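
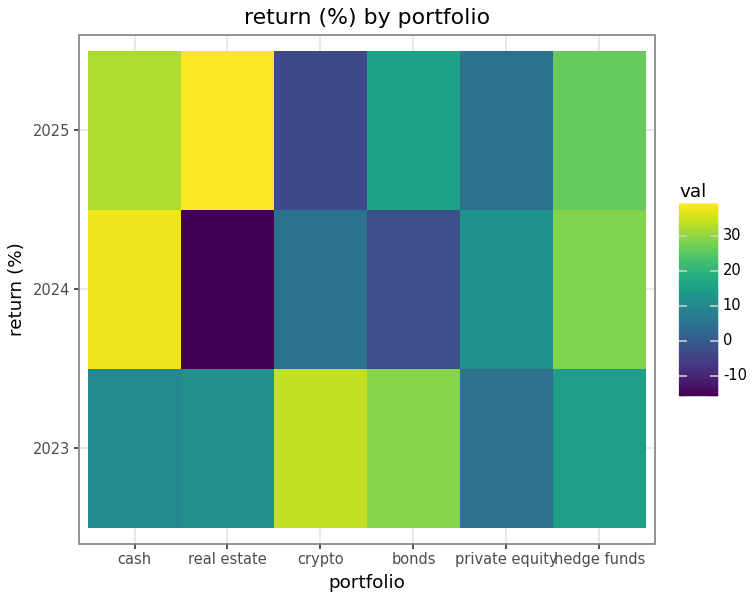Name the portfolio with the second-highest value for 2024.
Top 3 for 2024: cash ≈ 40, hedge funds ≈ 30, private equity ≈ 10.

hedge funds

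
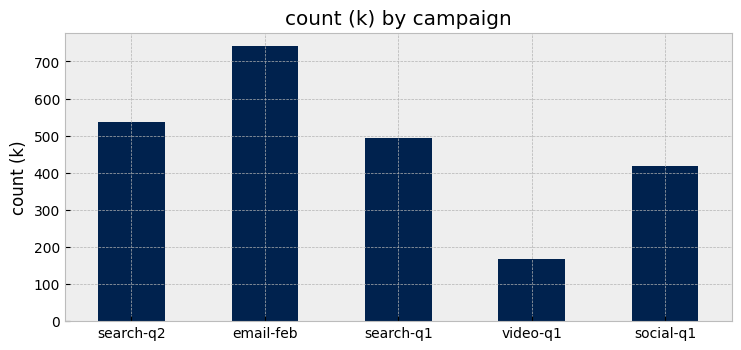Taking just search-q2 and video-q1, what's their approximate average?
(500 + 200) / 2 ≈ 350.

≈ 350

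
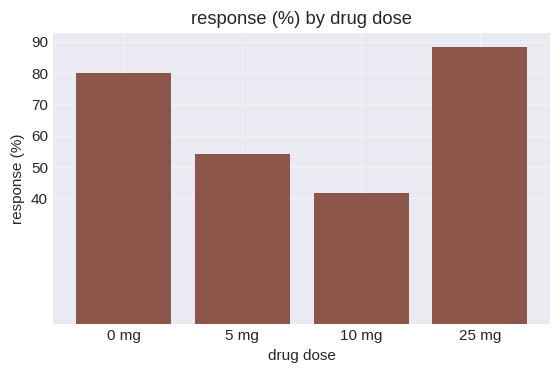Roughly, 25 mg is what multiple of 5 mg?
25 mg ≈ 90, 5 mg ≈ 50; 90/50 ≈ 1.8.

≈ 1.8×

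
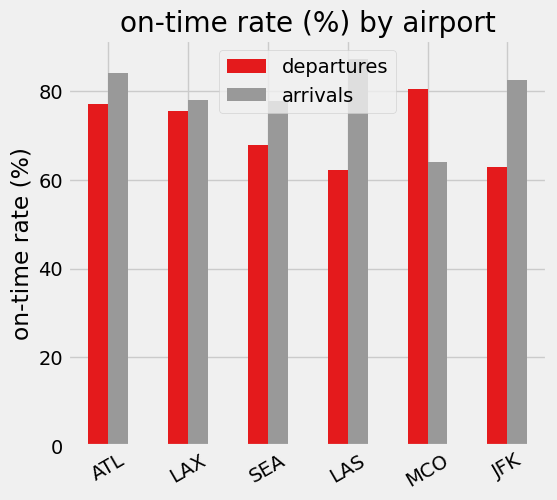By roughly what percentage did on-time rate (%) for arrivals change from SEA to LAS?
SEA ≈ 80, LAS ≈ 90; (90 − 80) / 80 ≈ +12.5%.

≈ +12.5%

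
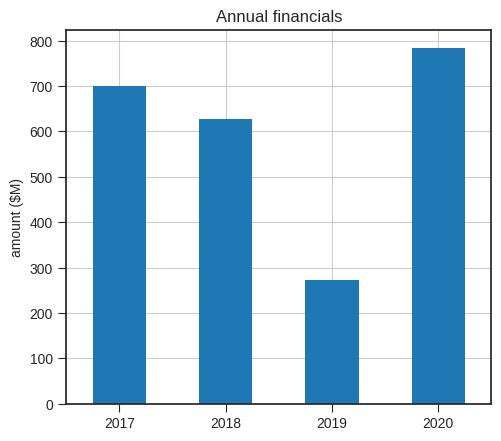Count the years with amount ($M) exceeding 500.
Above 500: 2017, 2018, 2020.

3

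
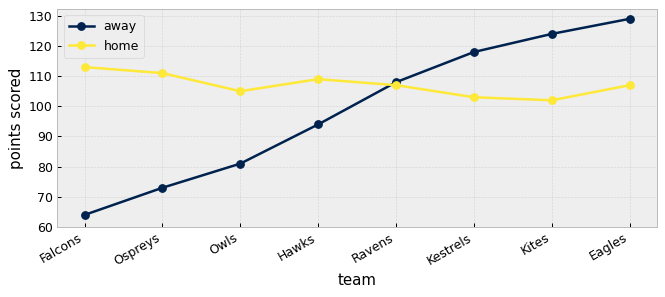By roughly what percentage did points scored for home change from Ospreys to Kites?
≈ -9.1%

Ospreys ≈ 110, Kites ≈ 100; (100 − 110) / 110 ≈ -9.1%.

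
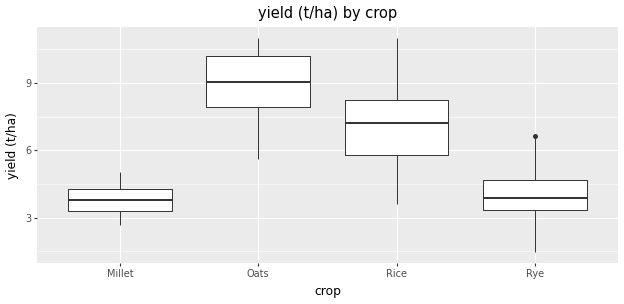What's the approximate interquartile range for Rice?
≈ 2.0

Q3 ≈ 8.0, Q1 ≈ 6.0; IQR ≈ 2.0.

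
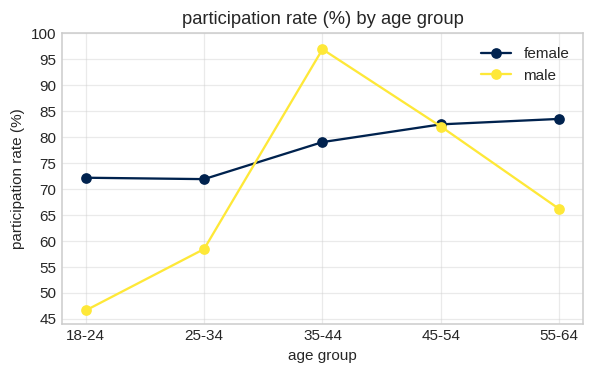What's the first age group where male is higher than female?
35-44

25-34: male ≈ 60 vs female ≈ 70 (not yet); 35-44: male ≈ 95 vs female ≈ 80 (first crossover).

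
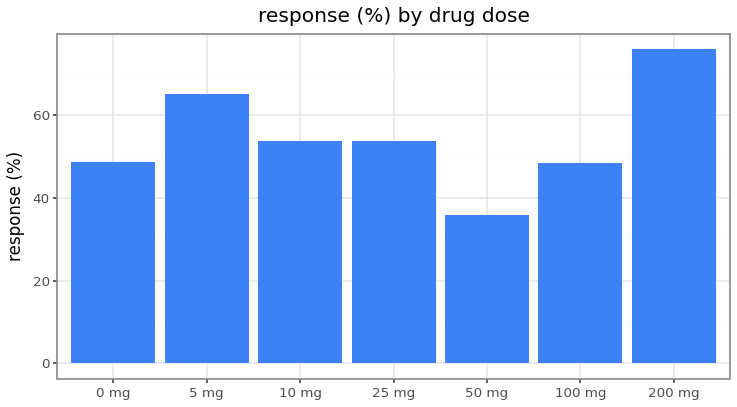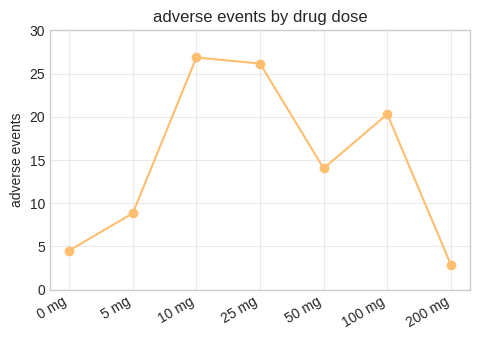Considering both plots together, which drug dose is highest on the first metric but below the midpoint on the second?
200 mg

Chart 2 median adverse events ≈ 15; below-median drug doses: 0 mg, 5 mg, 200 mg. Among those, 200 mg has the highest response (%) (≈ 80).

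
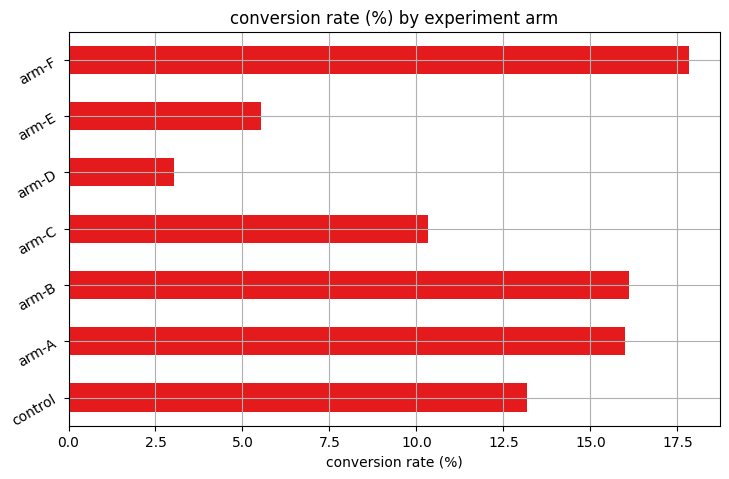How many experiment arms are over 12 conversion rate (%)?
4

Above 12: control, arm-A, arm-B, arm-F.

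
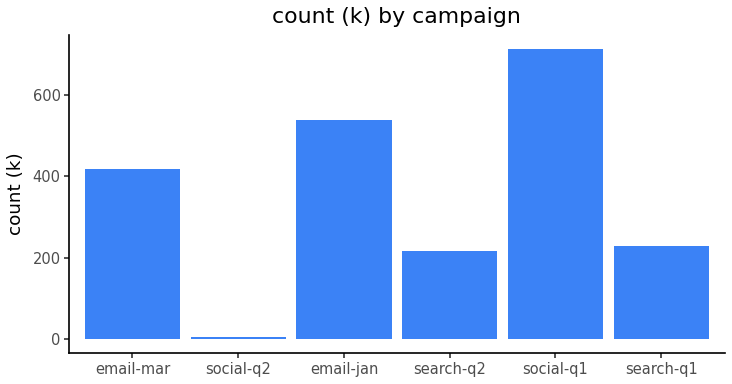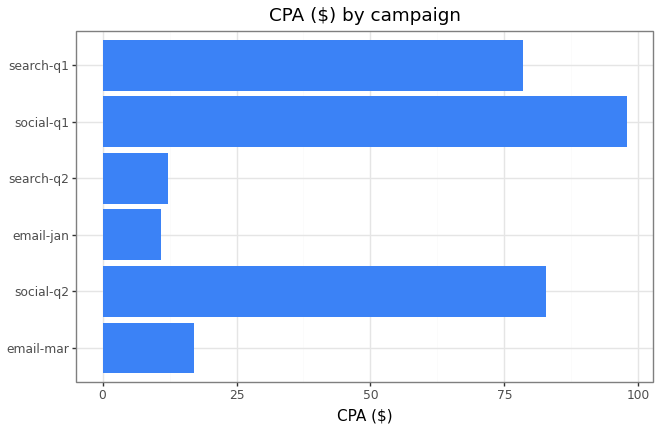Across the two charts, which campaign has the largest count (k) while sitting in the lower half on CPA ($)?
email-jan

Chart 2 median CPA ($) ≈ 50; below-median campaigns: email-mar, email-jan, search-q2. Among those, email-jan has the highest count (k) (≈ 500).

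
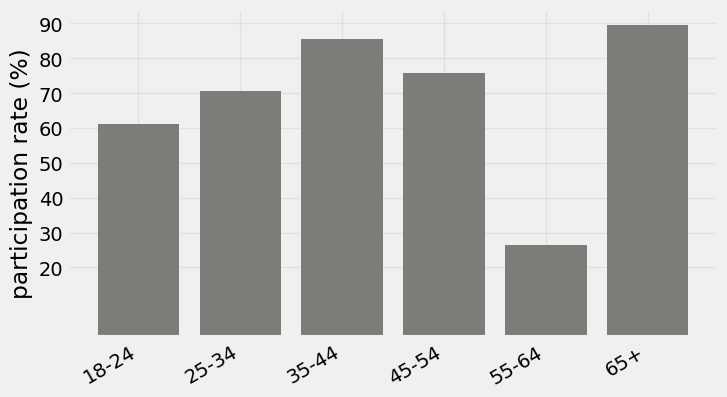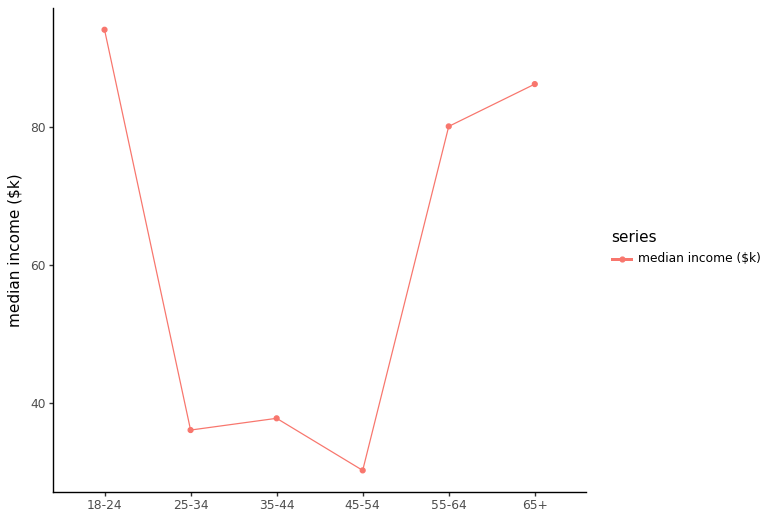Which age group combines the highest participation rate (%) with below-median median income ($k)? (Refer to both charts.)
35-44

Chart 2 median median income ($k) ≈ 60; below-median age groups: 25-34, 35-44, 45-54. Among those, 35-44 has the highest participation rate (%) (≈ 90).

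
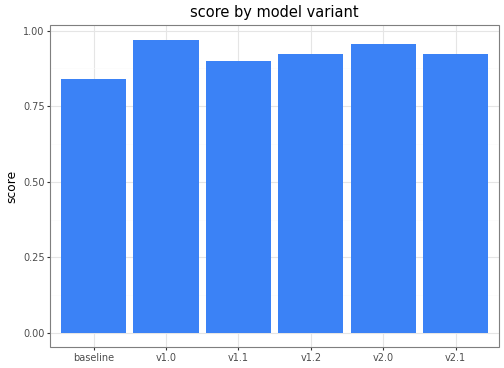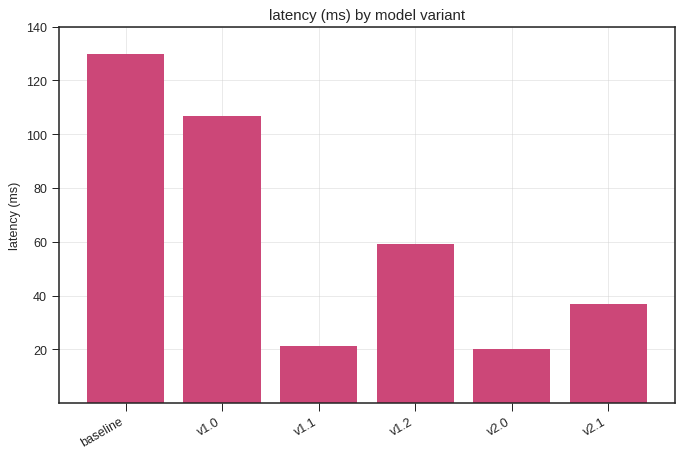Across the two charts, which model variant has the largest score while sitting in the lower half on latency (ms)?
v2.0

Chart 2 median latency (ms) ≈ 40; below-median model variants: v1.1, v2.0, v2.1. Among those, v2.0 has the highest score (≈ 1).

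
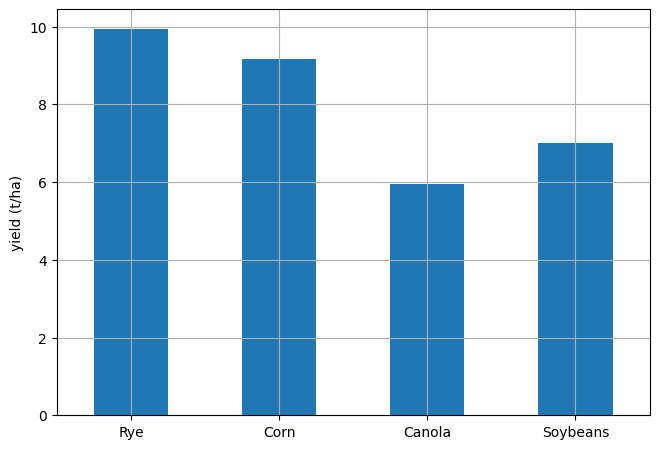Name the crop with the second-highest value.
Top 3: Rye ≈ 10, Corn ≈ 9, Soybeans ≈ 7.

Corn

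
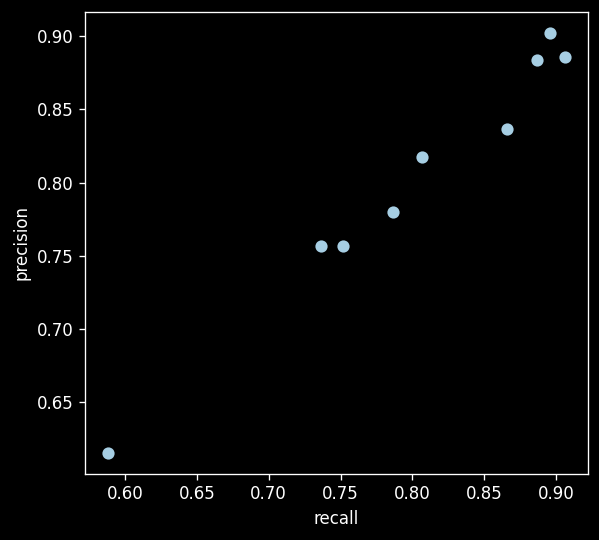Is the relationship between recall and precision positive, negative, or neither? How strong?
positive, strong

Points are positively correlated; strong (|r| ≈ 1.0).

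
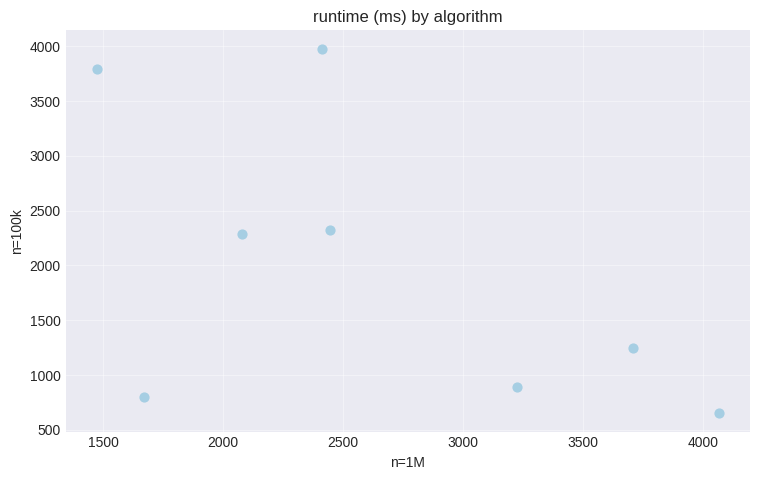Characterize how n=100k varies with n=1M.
negative, moderate

Points are negatively correlated; moderate (|r| ≈ 0.6).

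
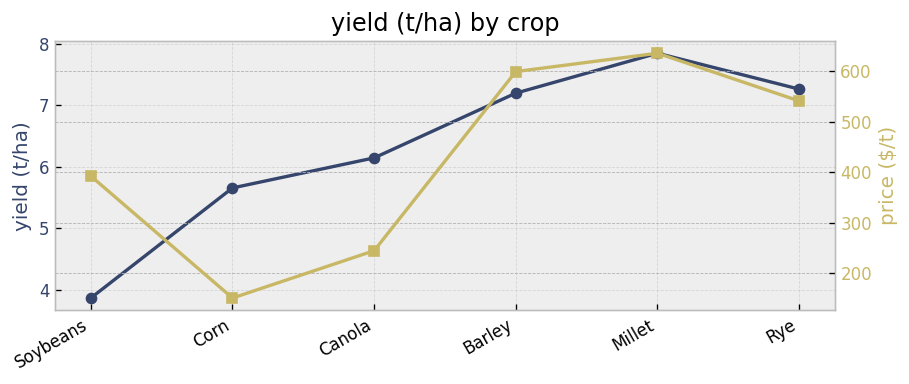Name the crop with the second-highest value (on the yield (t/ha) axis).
Rye

Top 3 (on the yield (t/ha) axis): Millet ≈ 8.0, Rye ≈ 7.5, Barley ≈ 7.0.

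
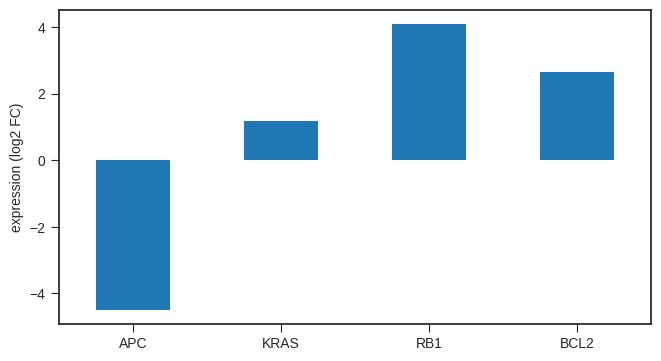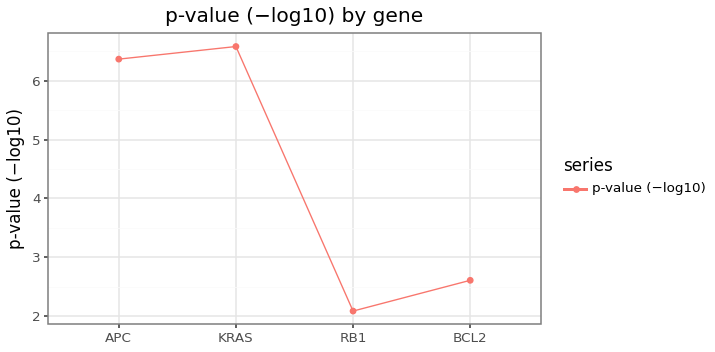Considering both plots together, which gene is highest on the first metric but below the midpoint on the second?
Chart 2 median p-value (−log10) ≈ 4; below-median genes: RB1, BCL2. Among those, RB1 has the highest expression (log2 FC) (≈ 4).

RB1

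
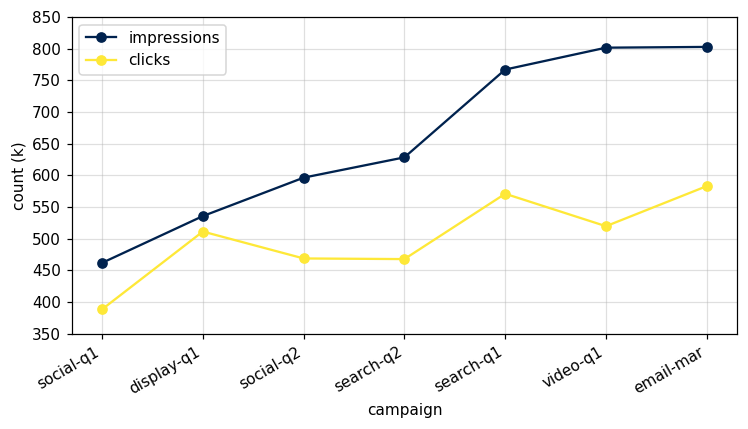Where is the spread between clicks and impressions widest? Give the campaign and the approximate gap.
video-q1, ≈ 300 k

video-q1: clicks ≈ 500, impressions ≈ 800 → gap ≈ 300. Next-largest (email-mar) is only ≈ 200.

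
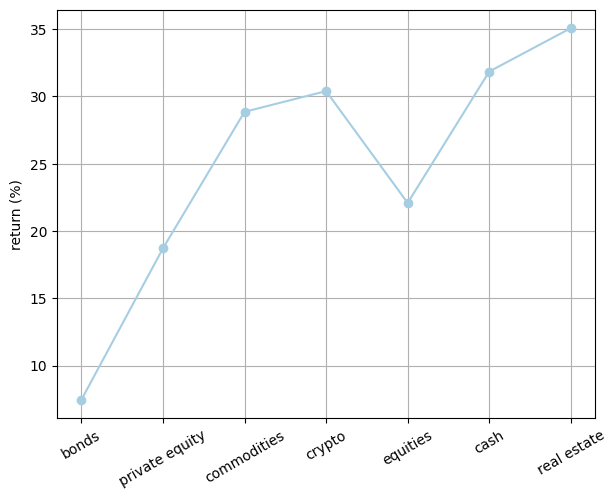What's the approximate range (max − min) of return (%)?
Max real estate ≈ 35, min bonds ≈ 5; range ≈ 30.

≈ 30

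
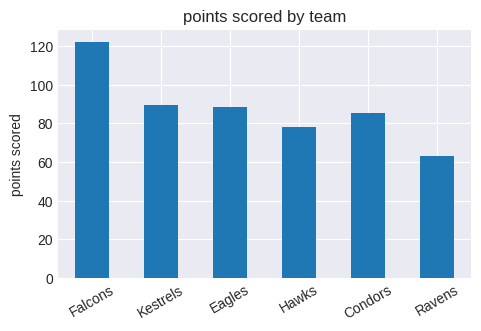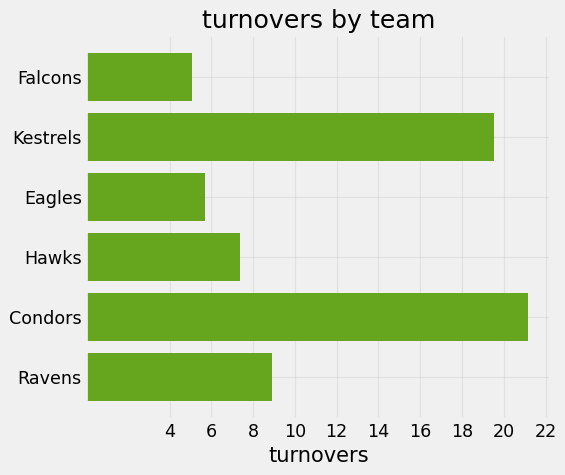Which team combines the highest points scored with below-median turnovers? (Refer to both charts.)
Falcons

Chart 2 median turnovers ≈ 8; below-median teams: Falcons, Eagles, Hawks. Among those, Falcons has the highest points scored (≈ 120).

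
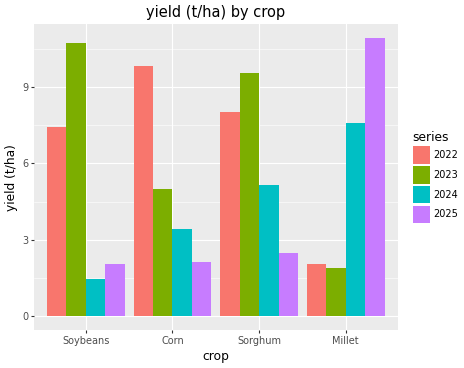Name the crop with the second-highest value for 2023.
Sorghum

Top 3 for 2023: Soybeans ≈ 11, Sorghum ≈ 10, Corn ≈ 5.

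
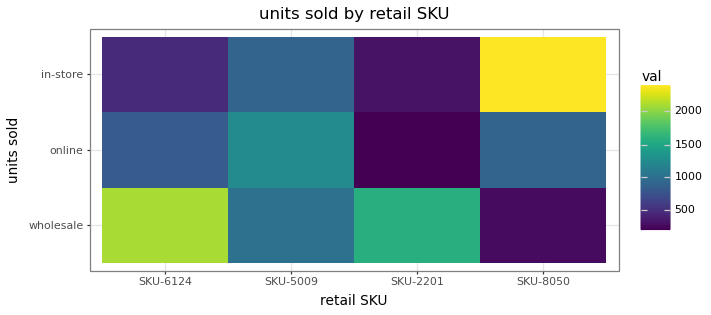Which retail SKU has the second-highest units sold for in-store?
SKU-5009

Top 3 for in-store: SKU-8050 ≈ 2400, SKU-5009 ≈ 800, SKU-6124 ≈ 400.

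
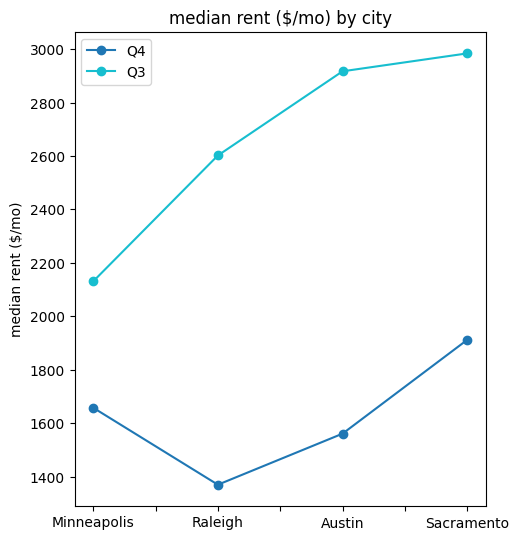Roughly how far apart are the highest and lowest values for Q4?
Max Sacramento ≈ 2000, min Raleigh ≈ 1400; range ≈ 600.

≈ 600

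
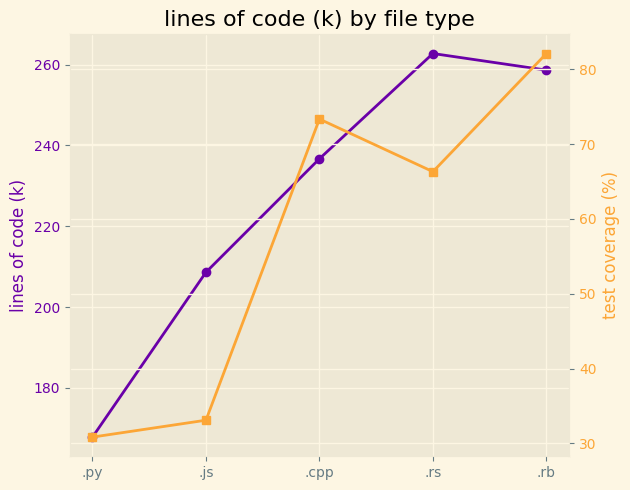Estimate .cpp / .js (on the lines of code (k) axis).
.cpp ≈ 240, .js ≈ 210; 240/210 ≈ 1.14.

≈ 1.14×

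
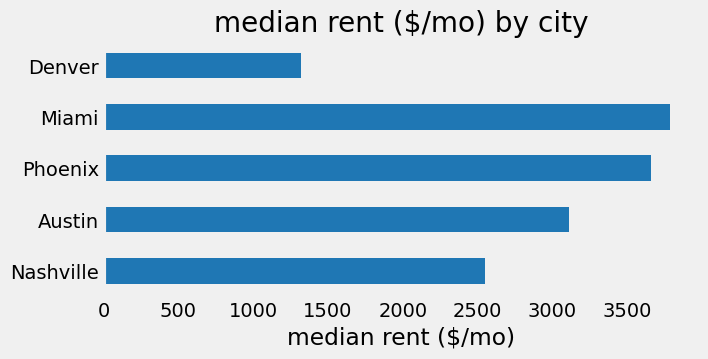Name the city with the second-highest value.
Phoenix

Top 3: Miami ≈ 4000, Phoenix ≈ 3500, Austin ≈ 3000.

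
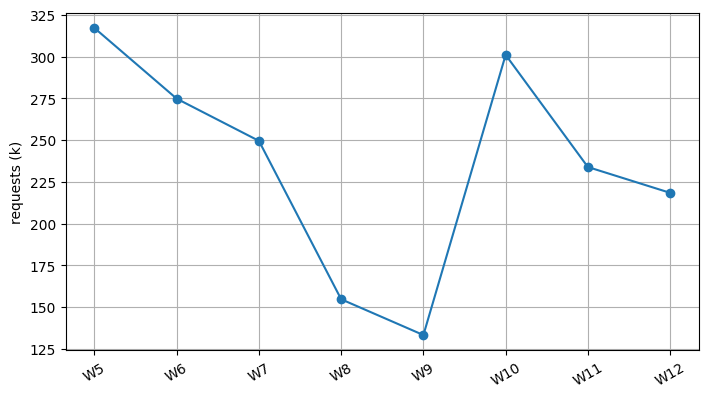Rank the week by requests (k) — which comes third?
Top 4: W5 ≈ 320, W10 ≈ 300, W6 ≈ 280, W7 ≈ 240.

W6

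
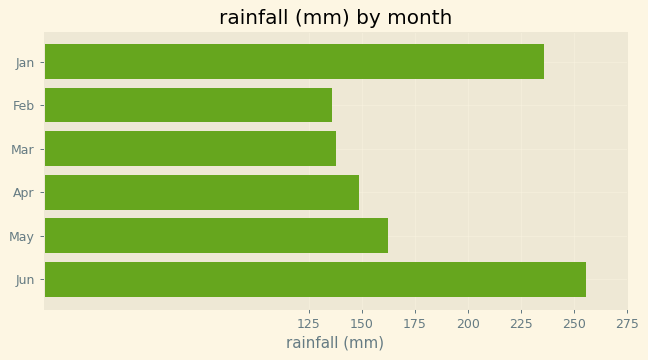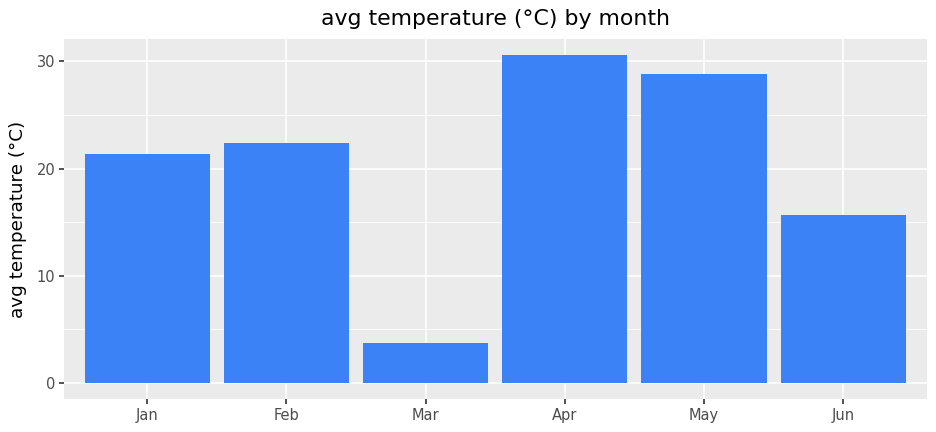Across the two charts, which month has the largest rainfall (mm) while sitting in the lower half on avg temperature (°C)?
Jun

Chart 2 median avg temperature (°C) ≈ 20; below-median months: Jan, Mar, Jun. Among those, Jun has the highest rainfall (mm) (≈ 250).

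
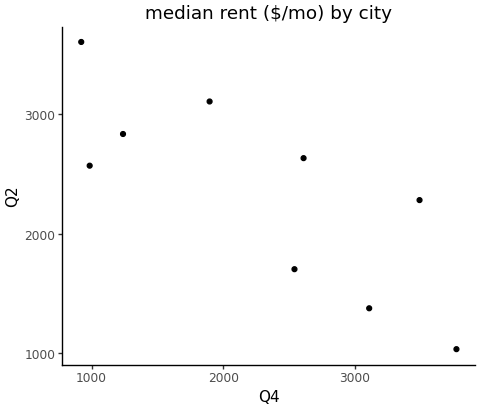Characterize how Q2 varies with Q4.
negative, strong

Points are negatively correlated; strong (|r| ≈ 0.8).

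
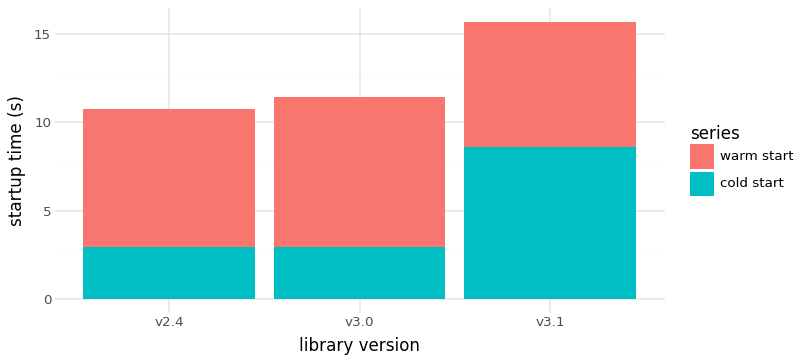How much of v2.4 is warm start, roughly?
warm start top ≈ 10, bottom ≈ 2; segment ≈ 8.

≈ 8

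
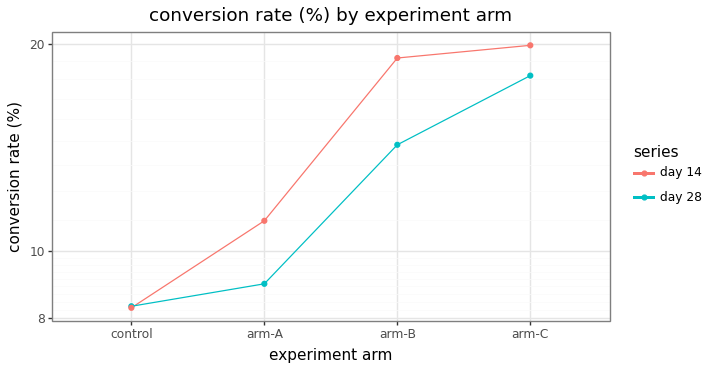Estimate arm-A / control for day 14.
≈ 1.38×

arm-A ≈ 11, control ≈ 8; 11/8 ≈ 1.38.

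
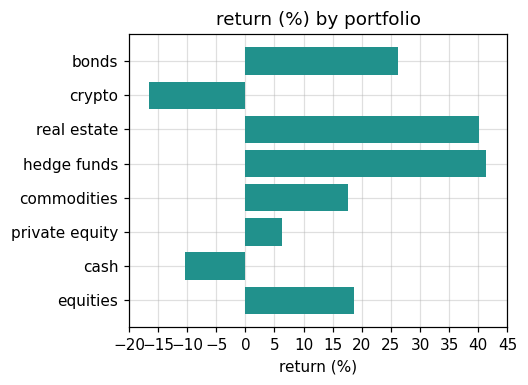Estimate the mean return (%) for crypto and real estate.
≈ 12

(-15 + 40) / 2 ≈ 12.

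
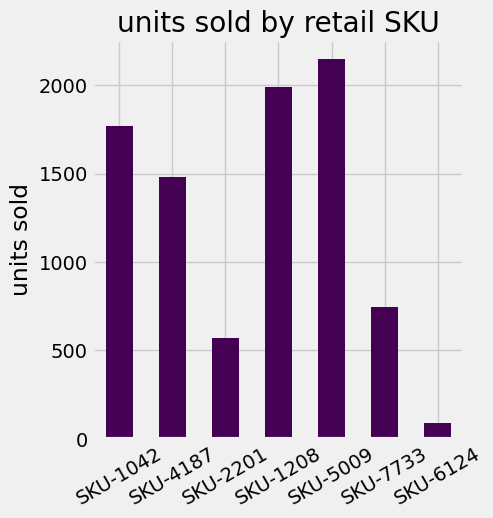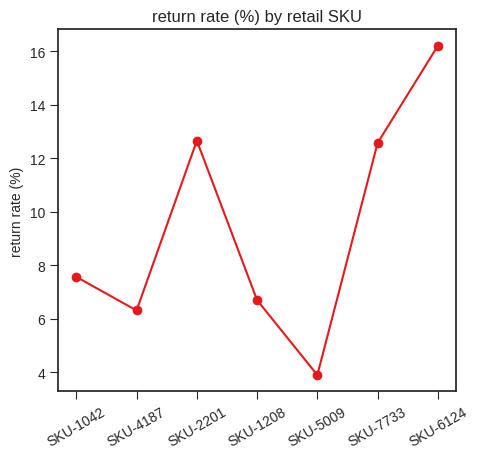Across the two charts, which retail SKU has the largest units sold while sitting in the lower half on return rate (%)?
Chart 2 median return rate (%) ≈ 8; below-median retail SKUs: SKU-4187, SKU-1208, SKU-5009. Among those, SKU-5009 has the highest units sold (≈ 2200).

SKU-5009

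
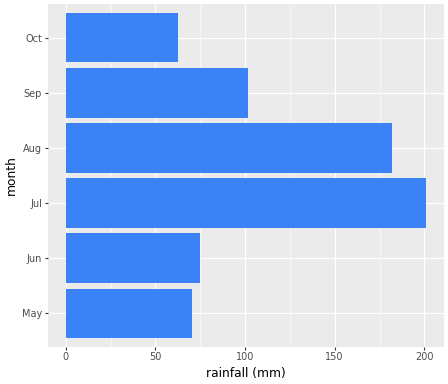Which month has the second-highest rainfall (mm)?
Top 3: Jul ≈ 200, Aug ≈ 180, Sep ≈ 100.

Aug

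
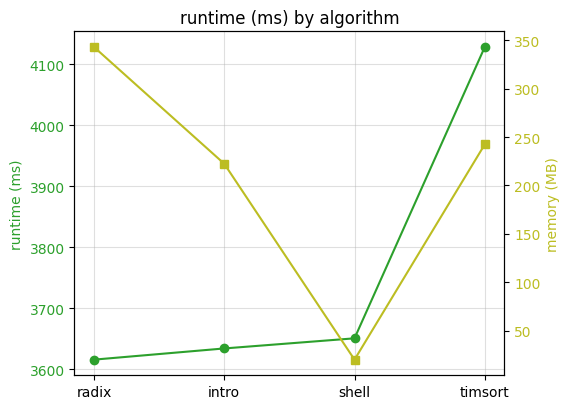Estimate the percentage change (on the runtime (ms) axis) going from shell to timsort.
≈ +13.7%

shell ≈ 3650, timsort ≈ 4150; (4150 − 3650) / 3650 ≈ +13.7%.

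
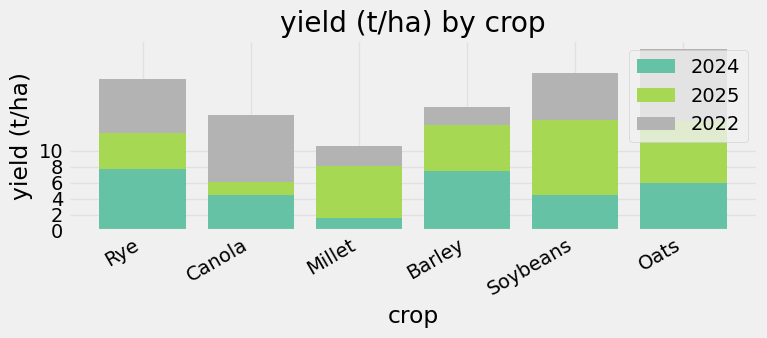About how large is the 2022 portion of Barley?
≈ 2

2022 top ≈ 16, bottom ≈ 14; segment ≈ 2.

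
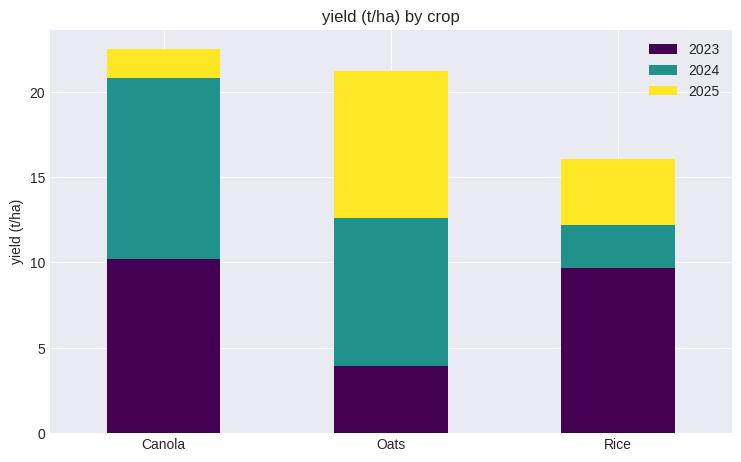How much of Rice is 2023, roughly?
≈ 10

2023 top ≈ 10, bottom ≈ 0; segment ≈ 10.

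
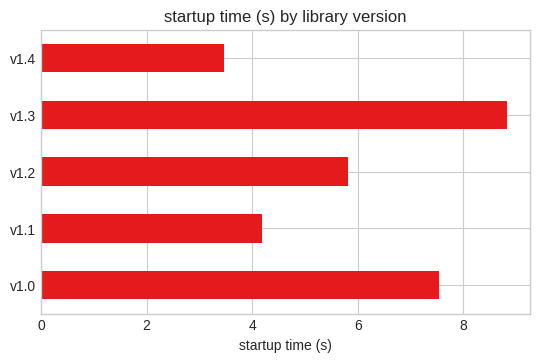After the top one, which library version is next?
Top 3: v1.3 ≈ 9, v1.0 ≈ 8, v1.2 ≈ 6.

v1.0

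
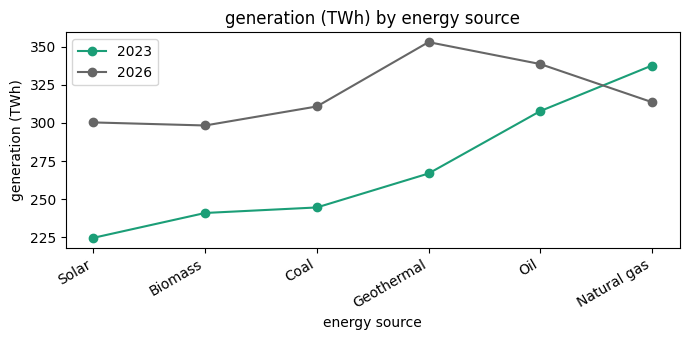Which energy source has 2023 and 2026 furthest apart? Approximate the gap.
Geothermal: 2023 ≈ 260, 2026 ≈ 360 → gap ≈ 100. Next-largest (Solar) is only ≈ 80.

Geothermal, ≈ 100 TWh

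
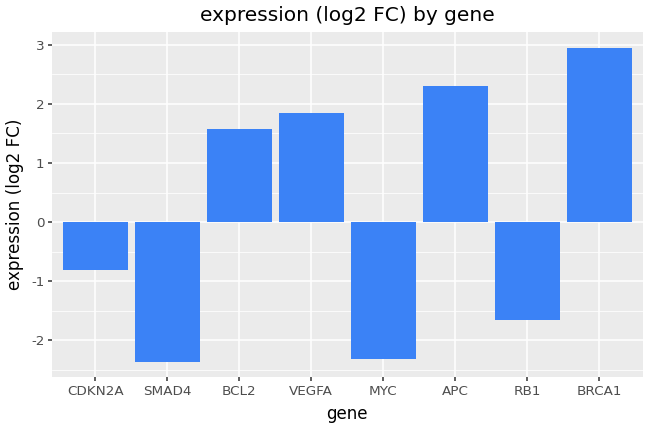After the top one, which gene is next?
APC

Top 3: BRCA1 ≈ 3.0, APC ≈ 2.5, VEGFA ≈ 2.0.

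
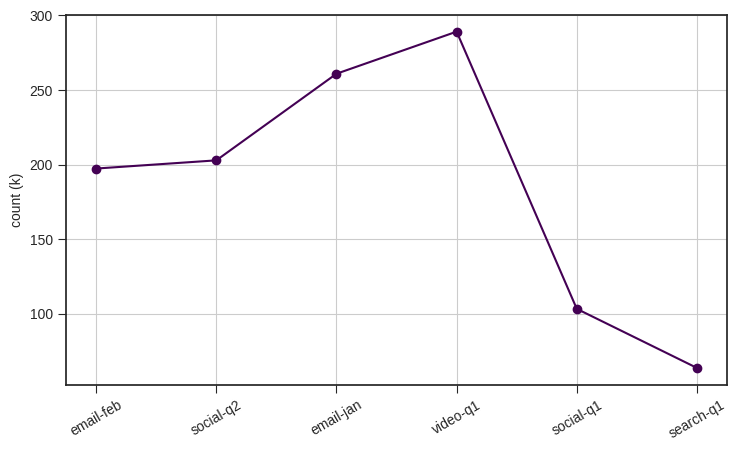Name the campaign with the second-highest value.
Top 3: video-q1 ≈ 280, email-jan ≈ 260, social-q2 ≈ 200.

email-jan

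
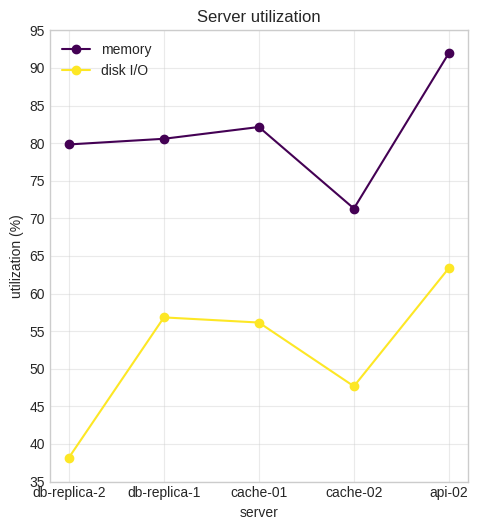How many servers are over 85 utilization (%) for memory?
Above 85: api-02.

1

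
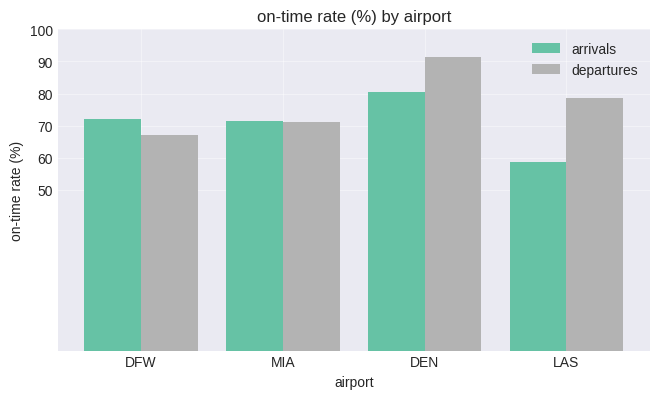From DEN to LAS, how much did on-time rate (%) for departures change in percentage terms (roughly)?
≈ -11.1%

DEN ≈ 90, LAS ≈ 80; (80 − 90) / 90 ≈ -11.1%.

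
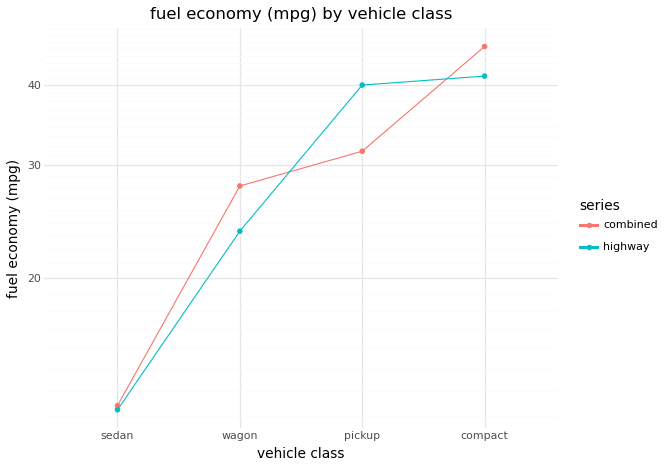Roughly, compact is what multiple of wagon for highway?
compact ≈ 40, wagon ≈ 25; 40/25 ≈ 1.6.

≈ 1.6×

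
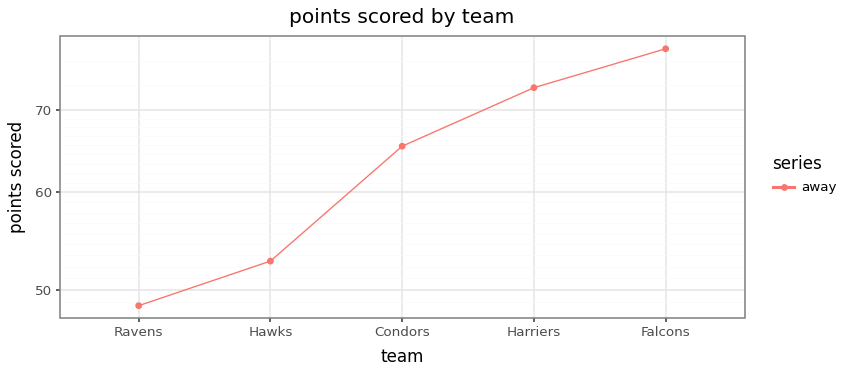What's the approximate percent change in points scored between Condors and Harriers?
Condors ≈ 65, Harriers ≈ 75; (75 − 65) / 65 ≈ +15.4%.

≈ +15.4%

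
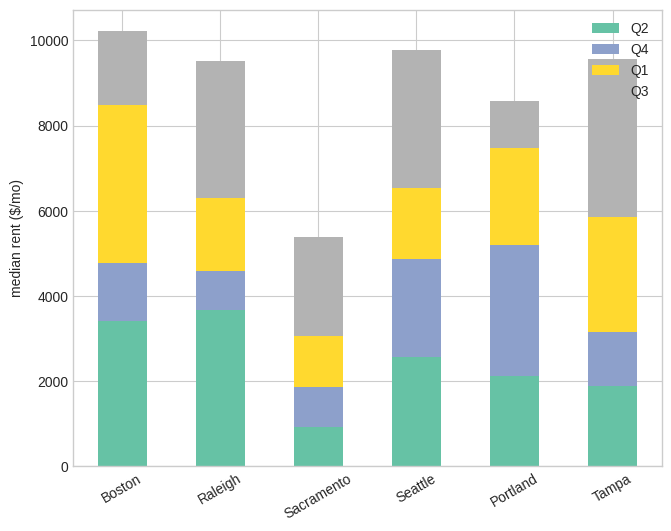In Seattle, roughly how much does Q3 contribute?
≈ 3000

Q3 top ≈ 10000, bottom ≈ 7000; segment ≈ 3000.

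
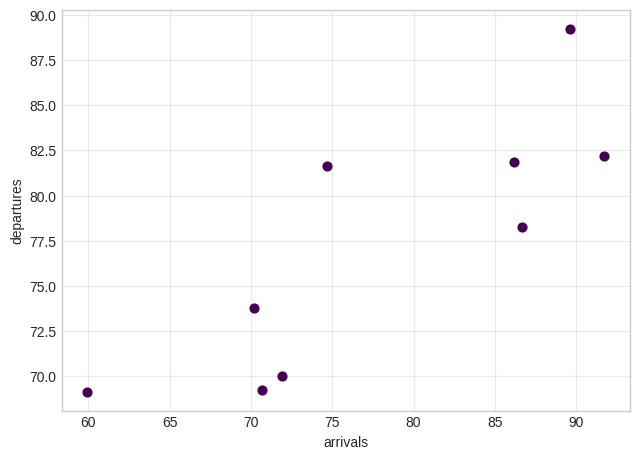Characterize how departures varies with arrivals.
positive, strong

Points are positively correlated; strong (|r| ≈ 0.8).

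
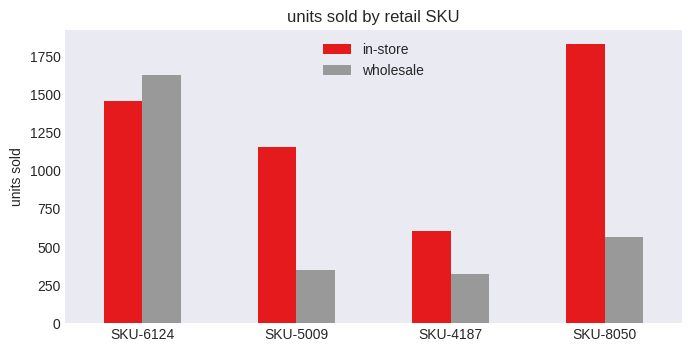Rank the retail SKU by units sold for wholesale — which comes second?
Top 3 for wholesale: SKU-6124 ≈ 1600, SKU-8050 ≈ 600, SKU-5009 ≈ 400.

SKU-8050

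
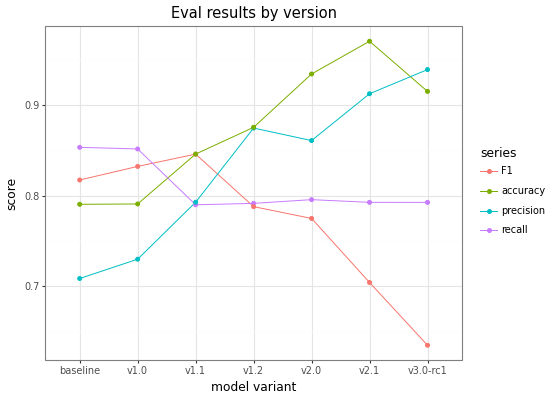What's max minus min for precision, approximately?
Max v3.0-rc1 ≈ 0.95, min baseline ≈ 0.70; range ≈ 0.25.

≈ 0.25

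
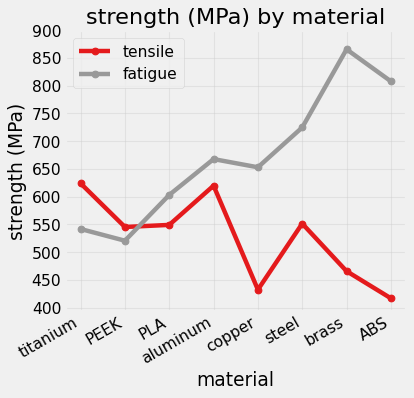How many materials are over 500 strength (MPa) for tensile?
Above 500: titanium, PEEK, PLA, aluminum, steel.

5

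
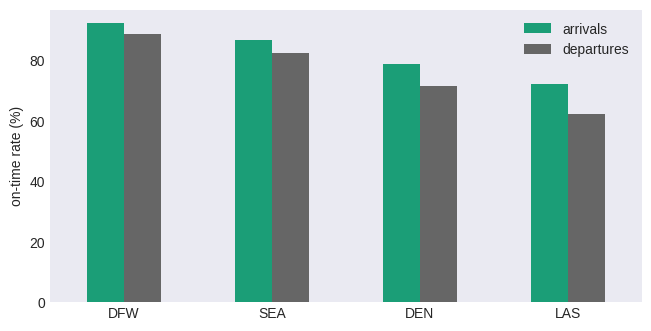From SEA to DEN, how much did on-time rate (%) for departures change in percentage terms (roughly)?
≈ -12.5%

SEA ≈ 80, DEN ≈ 70; (70 − 80) / 80 ≈ -12.5%.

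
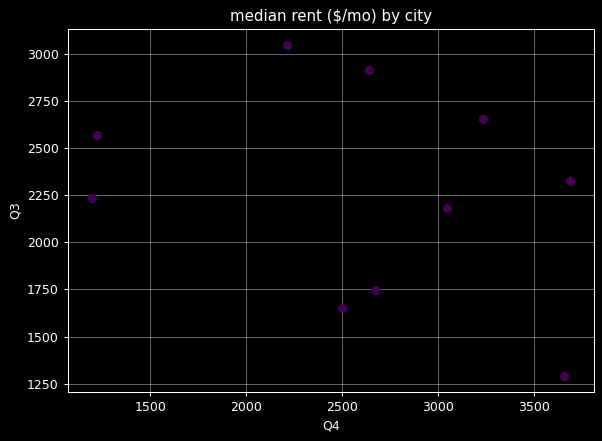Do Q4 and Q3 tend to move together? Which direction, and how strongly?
Points are negatively correlated; weak (|r| ≈ 0.3).

negative, weak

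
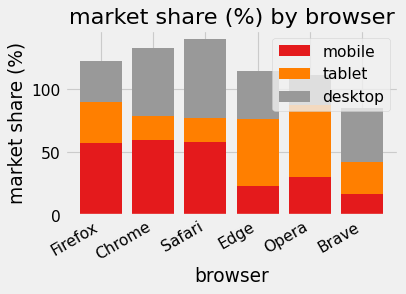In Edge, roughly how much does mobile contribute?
≈ 20

mobile top ≈ 20, bottom ≈ 0; segment ≈ 20.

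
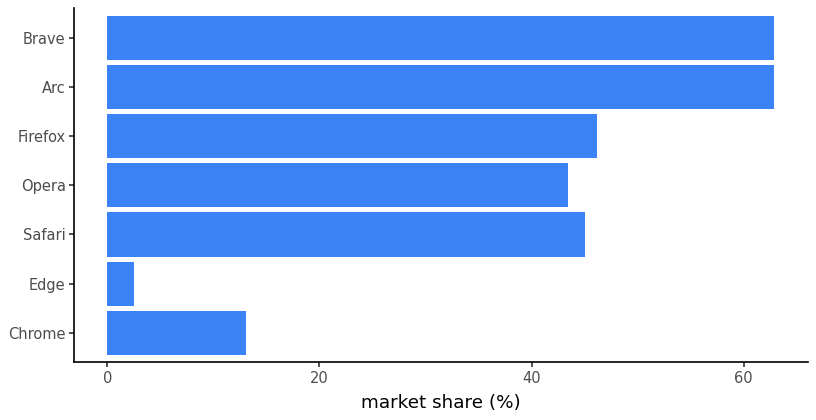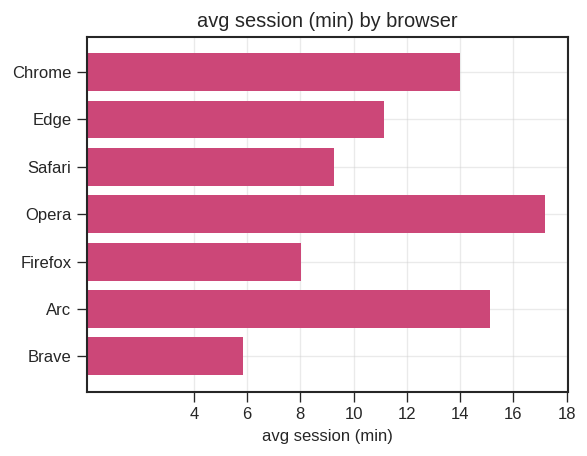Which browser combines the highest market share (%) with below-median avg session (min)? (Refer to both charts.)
Brave

Chart 2 median avg session (min) ≈ 12; below-median browsers: Safari, Firefox, Brave. Among those, Brave has the highest market share (%) (≈ 60).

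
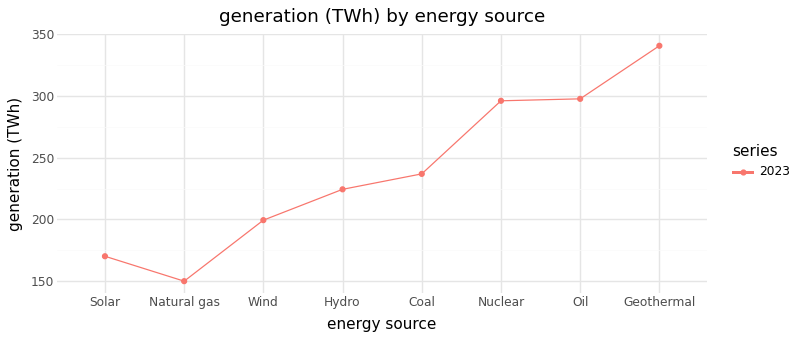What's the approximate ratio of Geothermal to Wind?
≈ 1.7×

Geothermal ≈ 340, Wind ≈ 200; 340/200 ≈ 1.7.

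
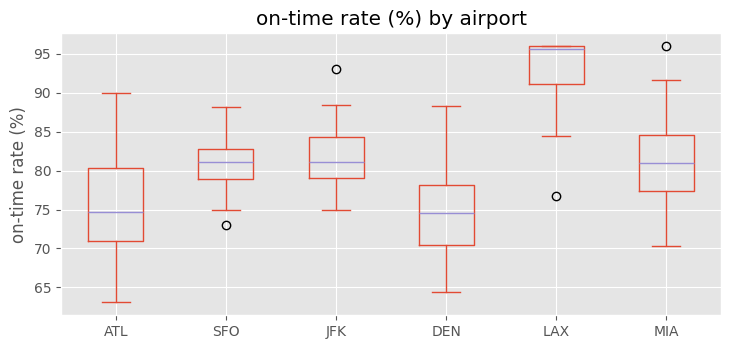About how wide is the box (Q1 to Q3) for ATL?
≈ 8

Q3 ≈ 80, Q1 ≈ 72; IQR ≈ 8.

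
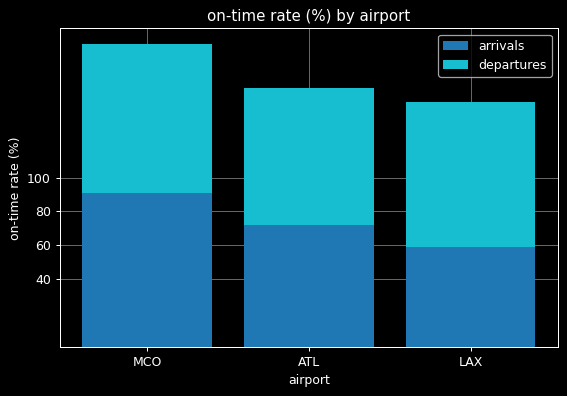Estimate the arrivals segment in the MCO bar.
≈ 100

arrivals top ≈ 100, bottom ≈ 0; segment ≈ 100.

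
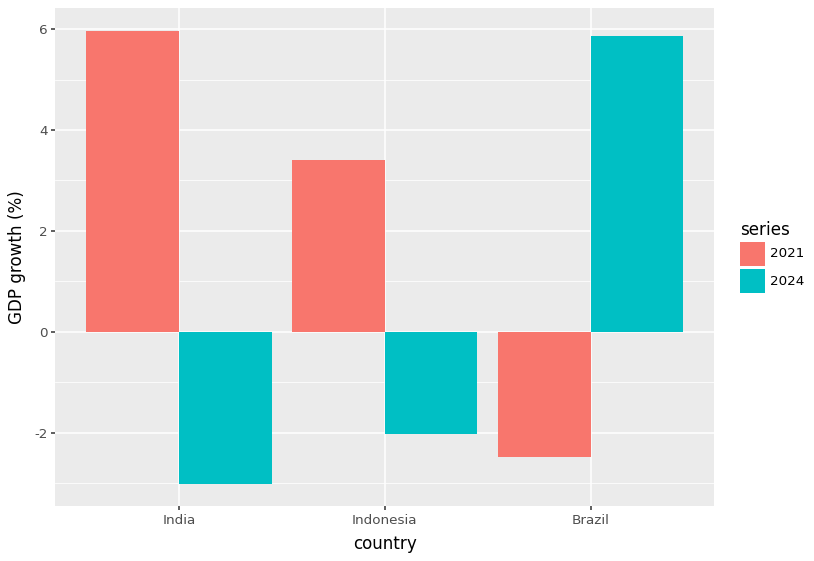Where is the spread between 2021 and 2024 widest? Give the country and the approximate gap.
India, ≈ 9 %

India: 2021 ≈ 6, 2024 ≈ -3 → gap ≈ 9. Next-largest (Brazil) is only ≈ 8.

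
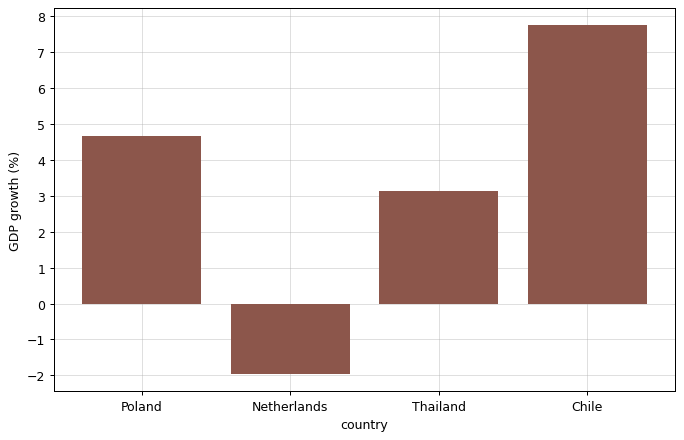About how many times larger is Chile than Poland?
≈ 1.6×

Chile ≈ 8, Poland ≈ 5; 8/5 ≈ 1.6.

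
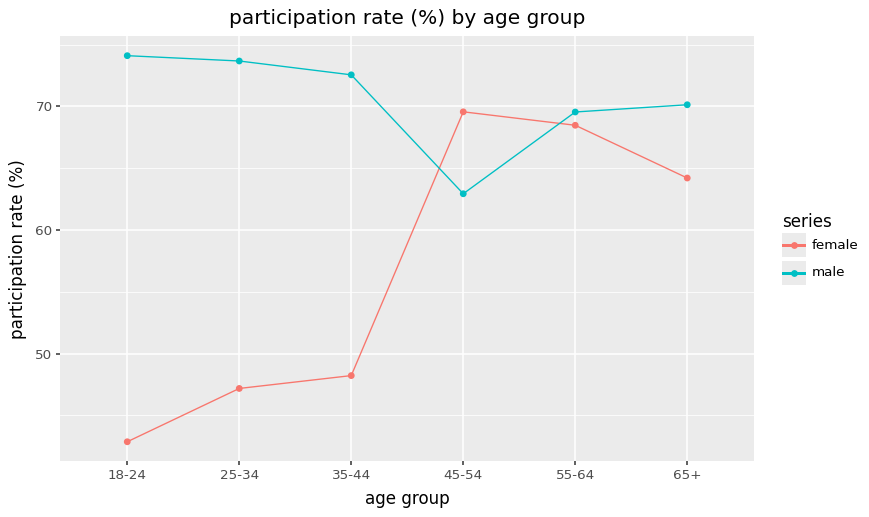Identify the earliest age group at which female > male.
35-44: female ≈ 50 vs male ≈ 75 (not yet); 45-54: female ≈ 70 vs male ≈ 65 (first crossover).

45-54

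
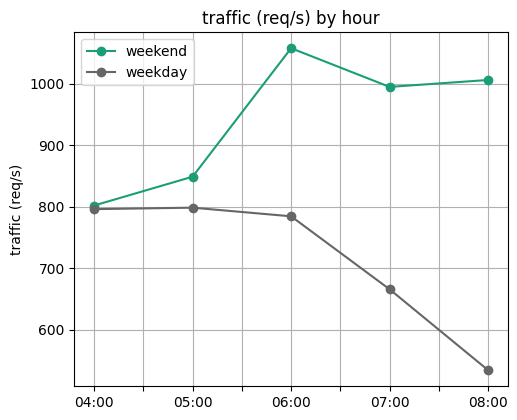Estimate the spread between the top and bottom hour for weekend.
Max 06:00 ≈ 1050, min 04:00 ≈ 800; range ≈ 250.

≈ 250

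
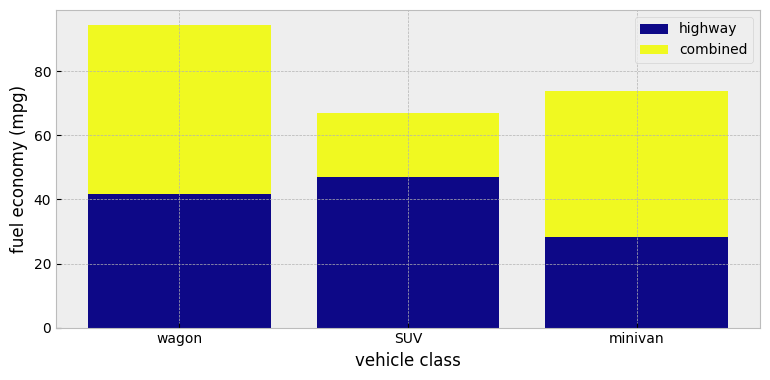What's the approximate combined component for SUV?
≈ 20

combined top ≈ 70, bottom ≈ 50; segment ≈ 20.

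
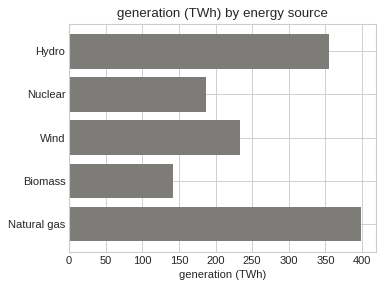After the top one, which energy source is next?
Top 3: Natural gas ≈ 400, Hydro ≈ 350, Wind ≈ 250.

Hydro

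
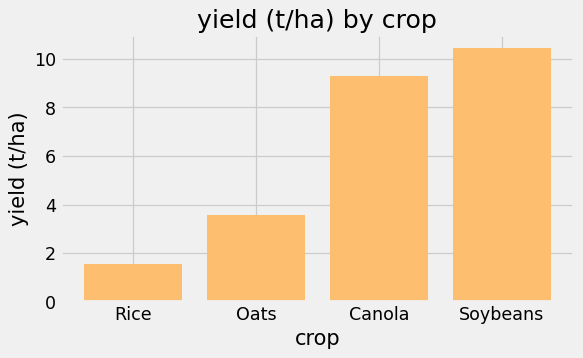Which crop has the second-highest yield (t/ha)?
Canola

Top 3: Soybeans ≈ 10, Canola ≈ 9, Oats ≈ 4.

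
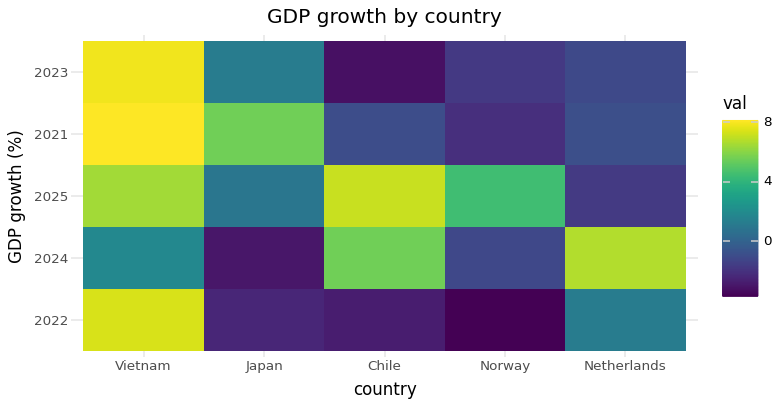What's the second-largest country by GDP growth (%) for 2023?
Japan

Top 3 for 2023: Vietnam ≈ 8, Japan ≈ 2, Netherlands ≈ -2.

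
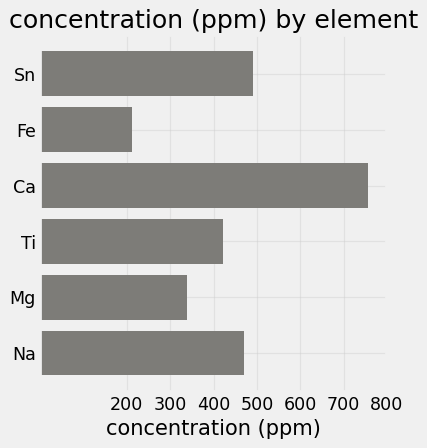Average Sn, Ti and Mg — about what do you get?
(500 + 400 + 300) / 3 ≈ 400.

≈ 400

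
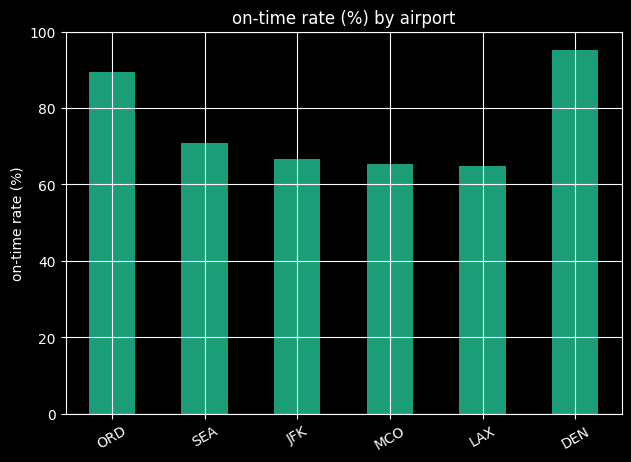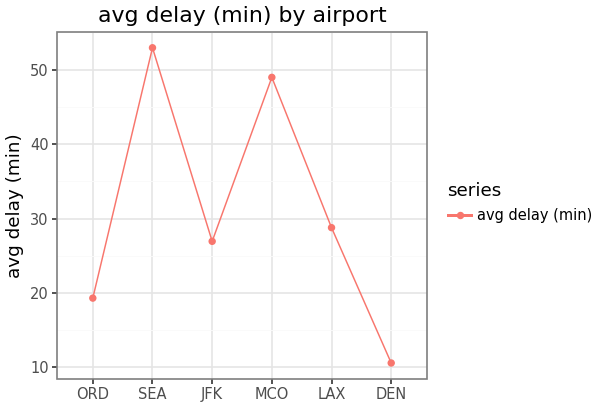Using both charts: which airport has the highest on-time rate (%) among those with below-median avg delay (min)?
Chart 2 median avg delay (min) ≈ 30; below-median airports: ORD, JFK, DEN. Among those, DEN has the highest on-time rate (%) (≈ 100).

DEN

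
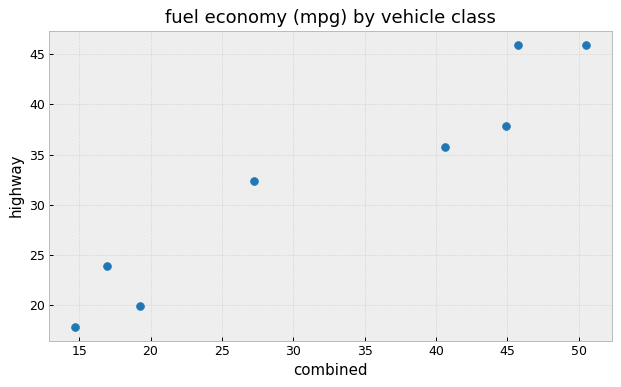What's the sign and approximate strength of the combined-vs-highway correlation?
Points are positively correlated; strong (|r| ≈ 1.0).

positive, strong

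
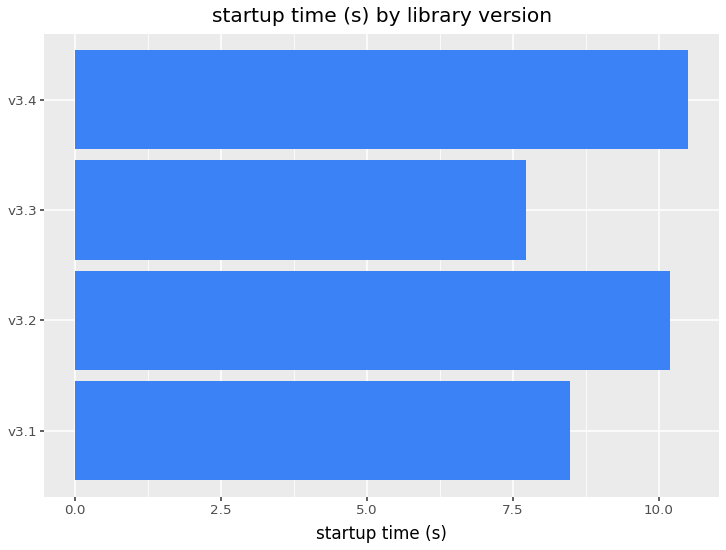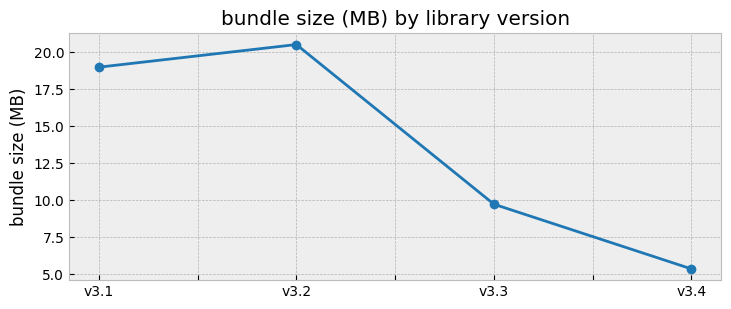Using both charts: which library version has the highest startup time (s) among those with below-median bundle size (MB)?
v3.4

Chart 2 median bundle size (MB) ≈ 14; below-median library versions: v3.3, v3.4. Among those, v3.4 has the highest startup time (s) (≈ 11).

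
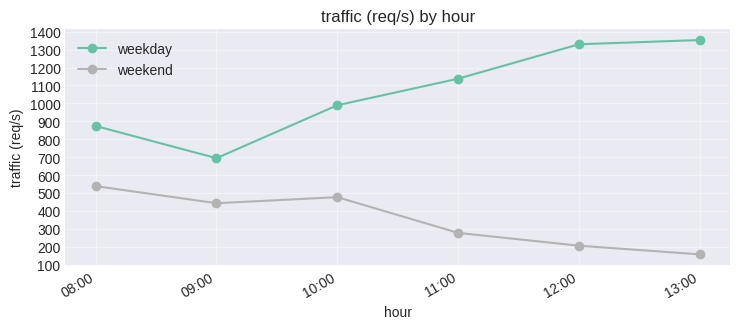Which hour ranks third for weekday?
Top 4 for weekday: 13:00 ≈ 1400, 12:00 ≈ 1300, 11:00 ≈ 1100, 10:00 ≈ 1000.

11:00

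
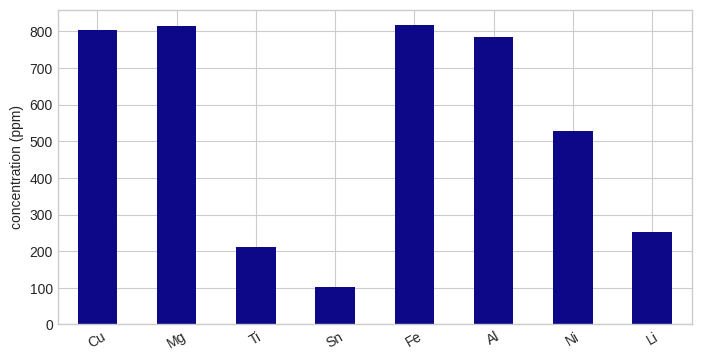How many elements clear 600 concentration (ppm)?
4

Above 600: Cu, Mg, Fe, Al.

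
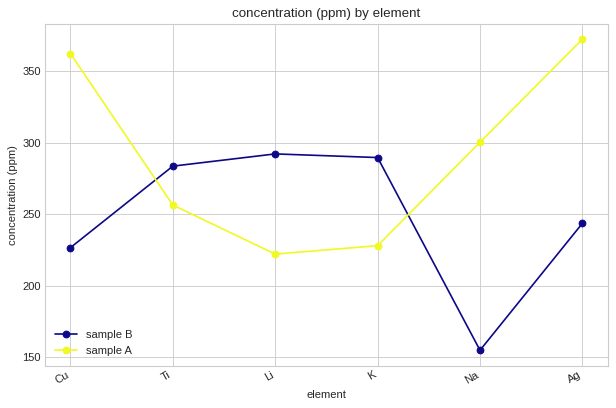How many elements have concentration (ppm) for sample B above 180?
Above 180: Cu, Ti, Li, K, Ag.

5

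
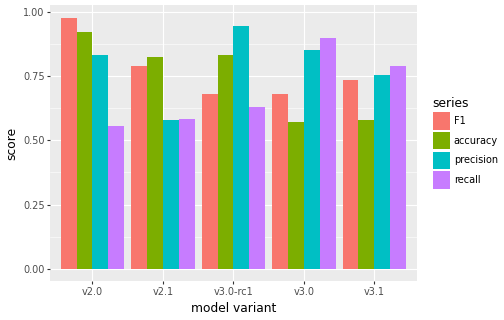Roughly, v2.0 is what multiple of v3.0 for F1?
v2.0 ≈ 1.0, v3.0 ≈ 0.7; 1.0/0.7 ≈ 1.43.

≈ 1.43×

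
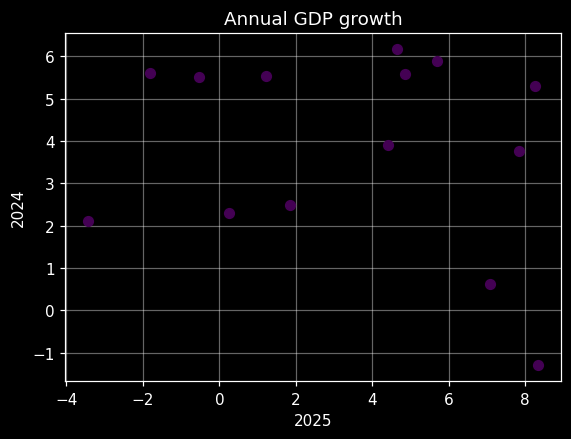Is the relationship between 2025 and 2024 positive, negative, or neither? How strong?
no clear correlation

Points are roughly uncorrelated; weak (|r| ≈ 0.2).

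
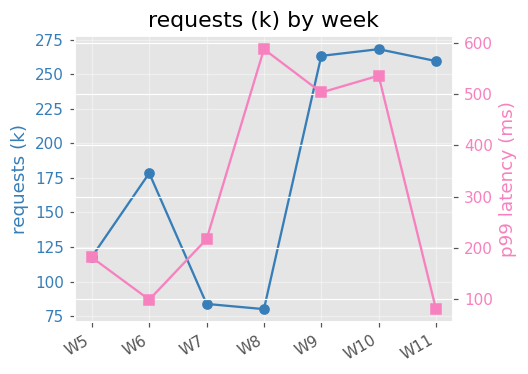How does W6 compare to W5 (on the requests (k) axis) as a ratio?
W6 ≈ 180, W5 ≈ 120; 180/120 ≈ 1.5.

≈ 1.5×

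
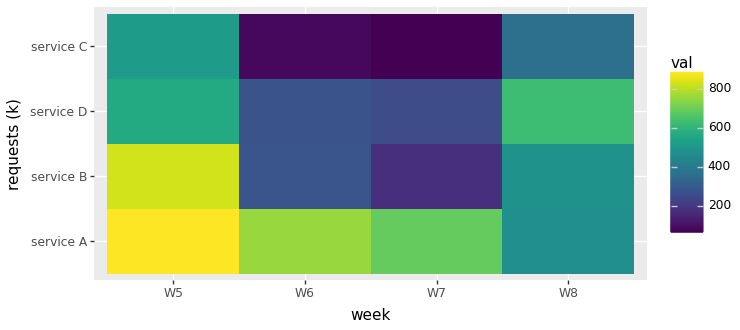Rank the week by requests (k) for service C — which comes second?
Top 3 for service C: W5 ≈ 500, W8 ≈ 400, W6 ≈ 100.

W8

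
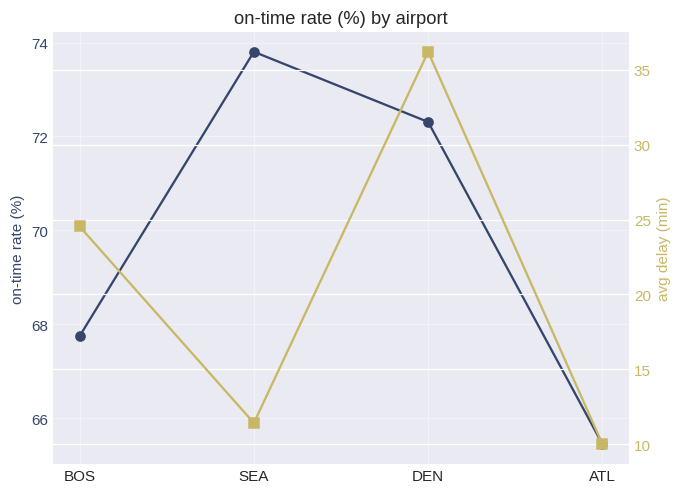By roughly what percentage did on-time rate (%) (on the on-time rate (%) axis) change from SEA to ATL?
≈ -12.2%

SEA ≈ 74, ATL ≈ 65; (65 − 74) / 74 ≈ -12.2%.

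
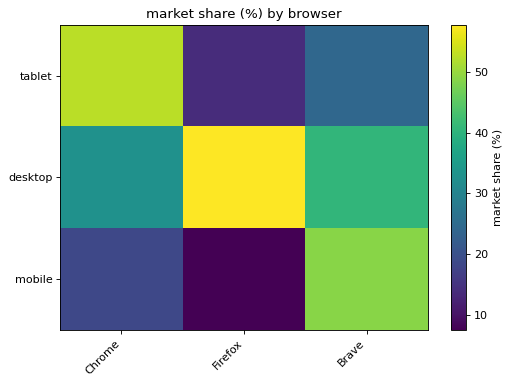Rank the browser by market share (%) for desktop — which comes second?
Brave

Top 3 for desktop: Firefox ≈ 60, Brave ≈ 40, Chrome ≈ 35.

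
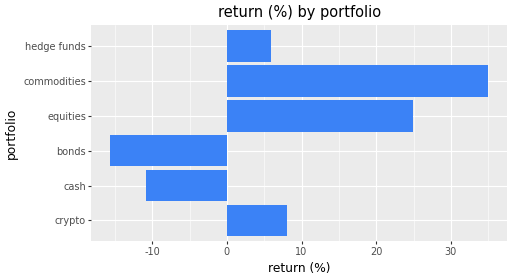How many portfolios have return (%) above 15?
2

Above 15: equities, commodities.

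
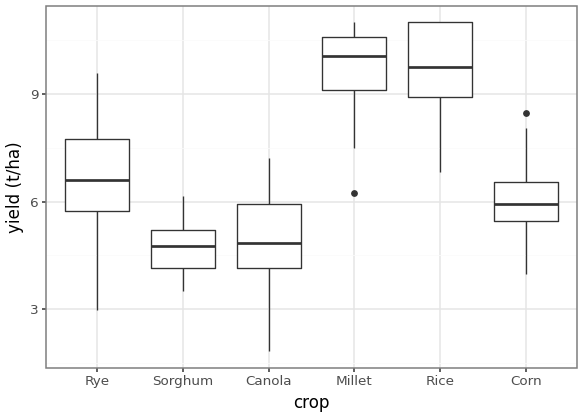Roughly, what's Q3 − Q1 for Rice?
Q3 ≈ 11.0, Q1 ≈ 9.0; IQR ≈ 2.0.

≈ 2.0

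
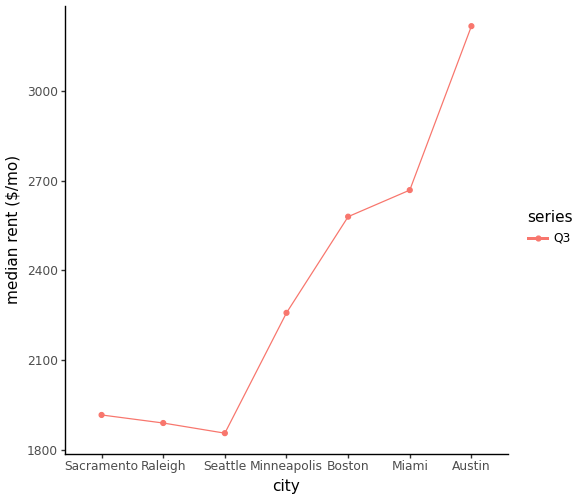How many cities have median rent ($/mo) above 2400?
Above 2400: Boston, Miami, Austin.

3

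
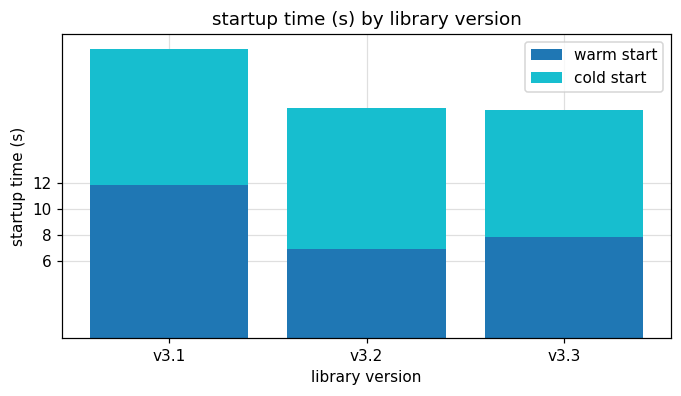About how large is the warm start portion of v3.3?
≈ 8

warm start top ≈ 8, bottom ≈ 0; segment ≈ 8.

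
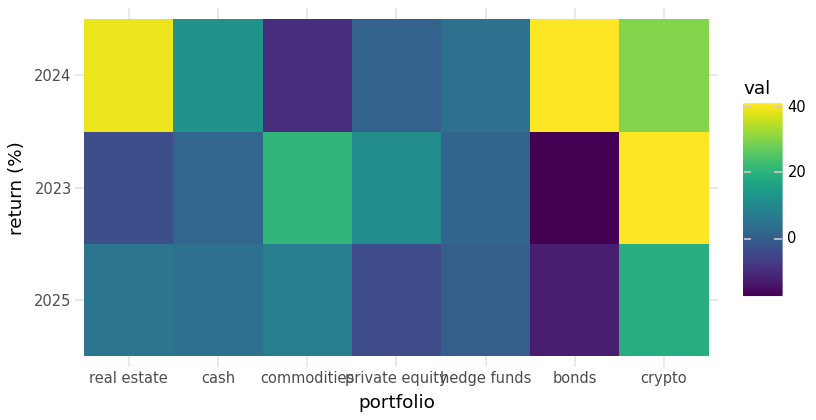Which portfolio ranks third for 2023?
Top 4 for 2023: crypto ≈ 40, commodities ≈ 20, private equity ≈ 10, cash ≈ 0.

private equity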